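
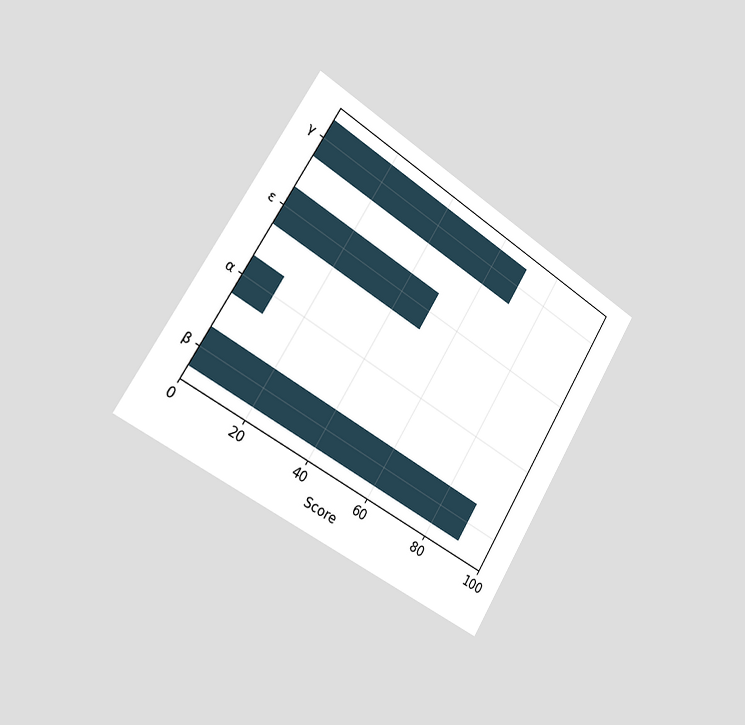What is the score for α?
The chart is tilted about 31° clockwise and viewed slightly from the left. Reading along the chart's x-axis, the α bar reaches 10.

10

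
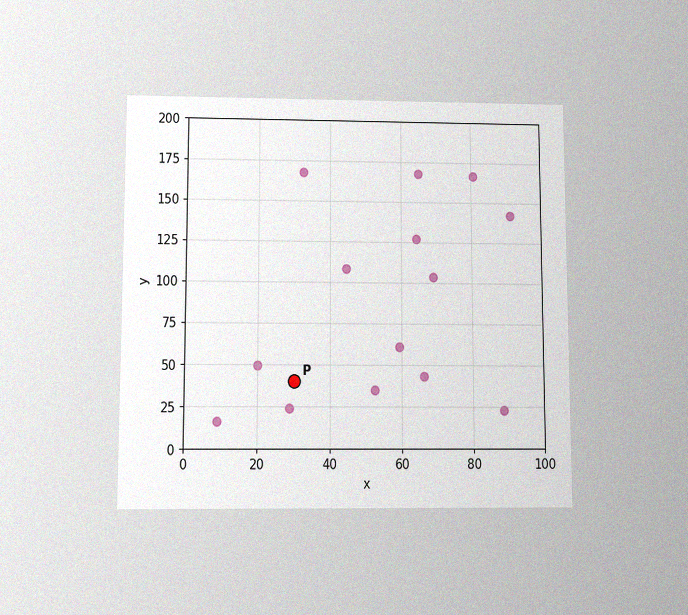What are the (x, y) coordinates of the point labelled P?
(30, 40)

The chart is viewed slightly from below, with some photo noise. Following the gridlines from P to each axis, P sits at (30, 40).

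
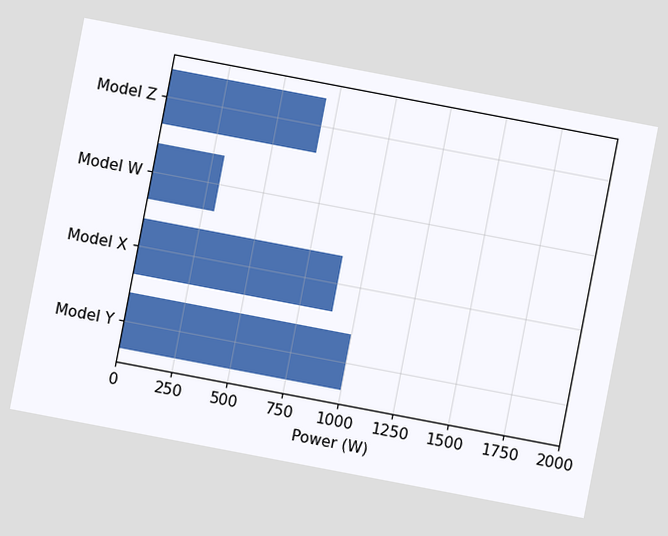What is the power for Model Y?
The chart is tilted about 11° clockwise. Reading along the chart's x-axis, the Model Y bar reaches 1000W.

1000W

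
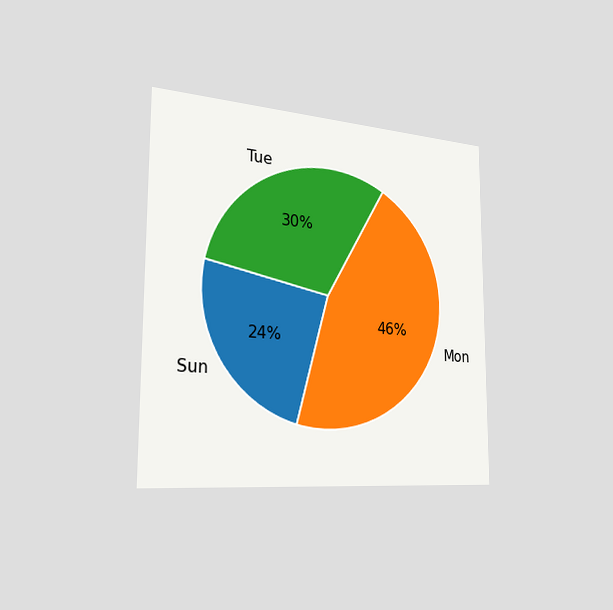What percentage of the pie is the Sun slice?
The chart is viewed slightly from the left. The Sun slice takes up 24% of the pie.

24%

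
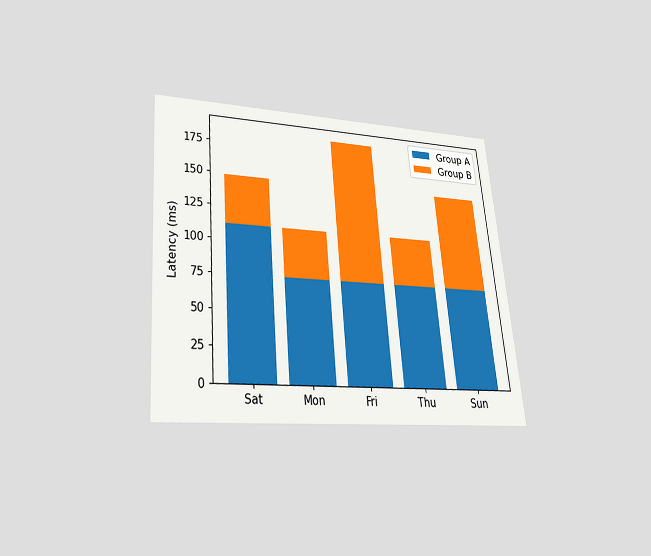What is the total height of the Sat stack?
148ms

The chart is tilted about 5° counter-clockwise and viewed slightly from below. The Sat stack's top reaches 148ms on the y-axis.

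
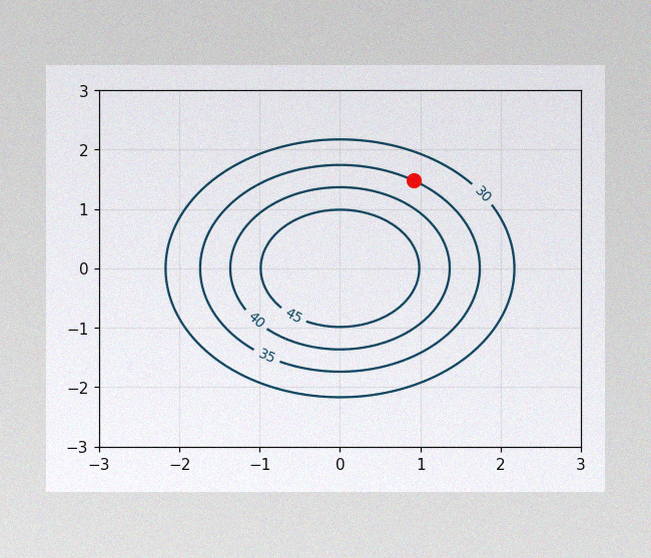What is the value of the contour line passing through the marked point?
35

The image has some photo noise and uneven lighting. The marked point sits on the contour labelled 35.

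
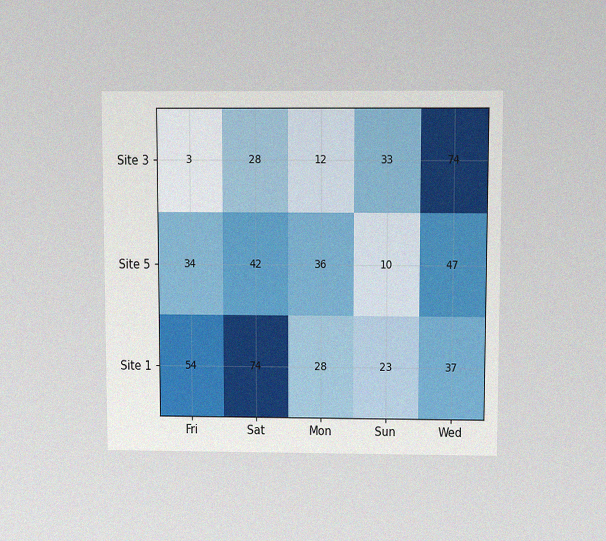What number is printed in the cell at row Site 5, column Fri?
The chart is viewed slightly from above, with some photo noise. The (Site 5, Fri) cell reads 34.

34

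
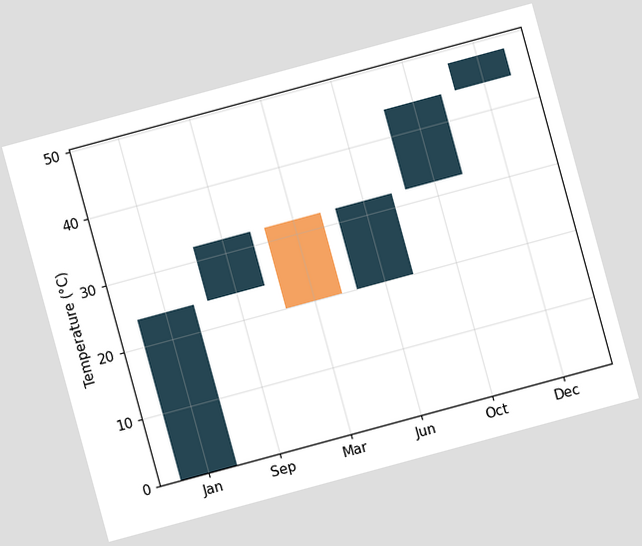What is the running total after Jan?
The chart is tilted about 15° counter-clockwise. After Jan the running total reaches 24°C.

24°C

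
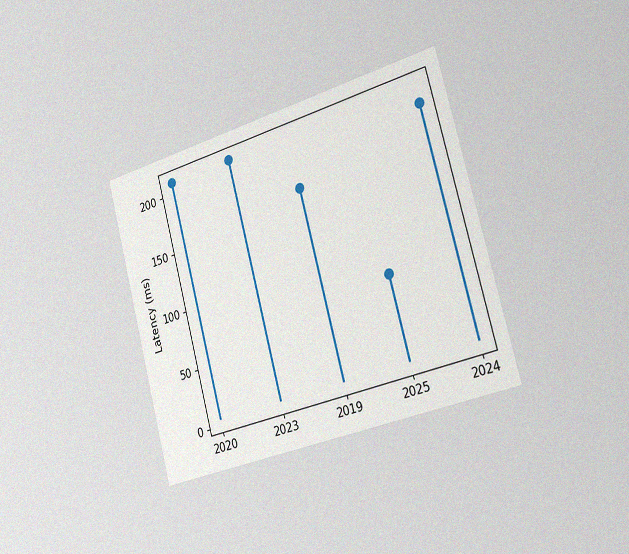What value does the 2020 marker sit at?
The chart is tilted about 15° counter-clockwise and viewed slightly from the right, with some photo noise. The 2020 marker sits at 210ms.

210ms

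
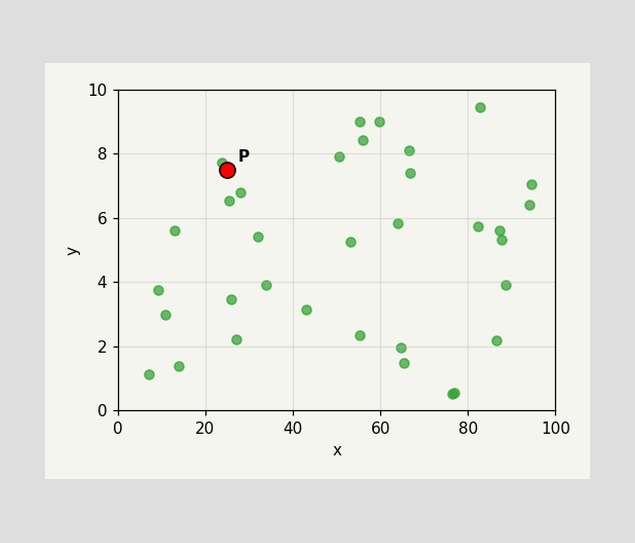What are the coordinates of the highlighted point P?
(25, 7.5)

Following the gridlines from P to each axis, P sits at (25, 7.5).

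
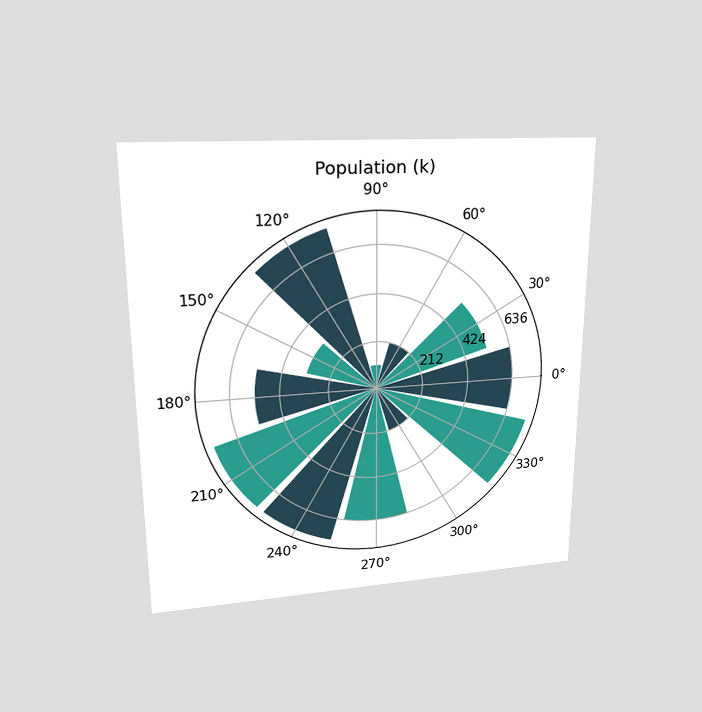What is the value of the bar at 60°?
212k

The chart is viewed at a slight angle. The bar at 60° reaches 212k on the radial axis.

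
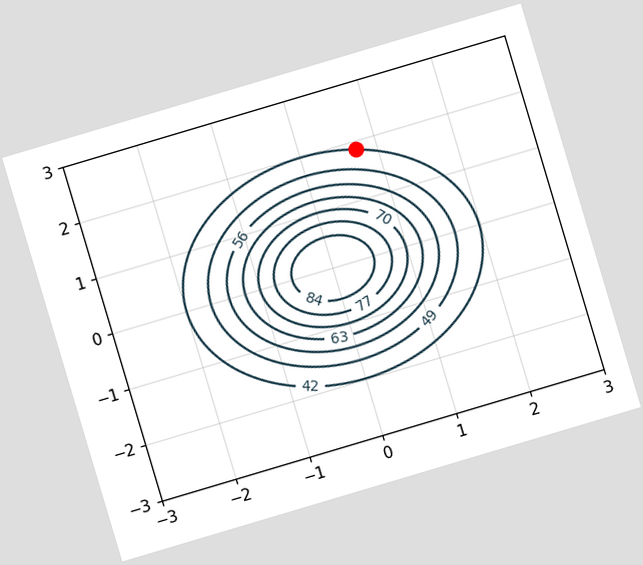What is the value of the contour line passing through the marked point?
42

The chart is tilted about 17° counter-clockwise. The marked point sits on the contour labelled 42.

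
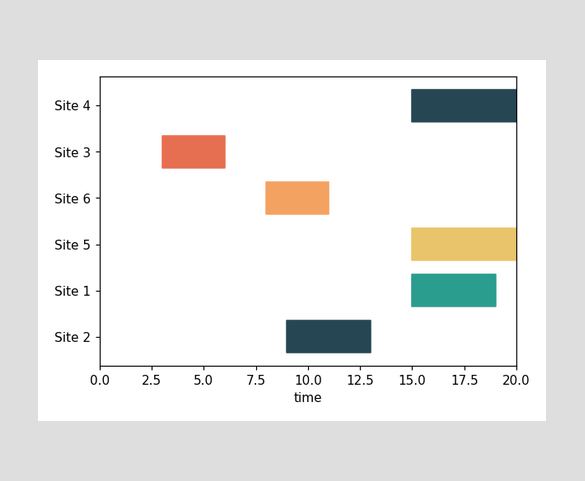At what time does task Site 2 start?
The Site 2 bar begins at t=9.

9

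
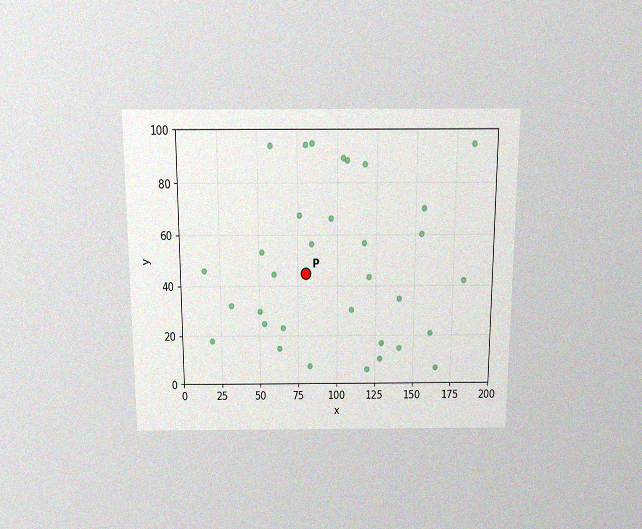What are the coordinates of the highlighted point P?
The chart is viewed slightly from above, with some photo noise. Following the gridlines from P to each axis, P sits at (80, 45).

(80, 45)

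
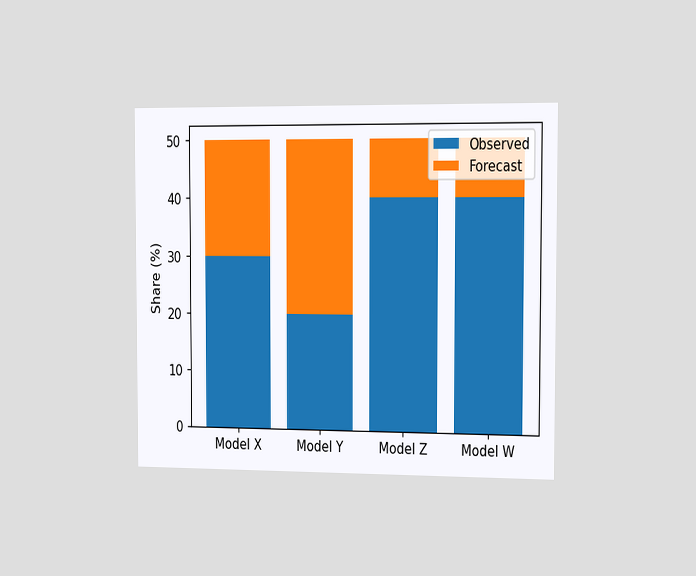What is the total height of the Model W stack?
The chart is viewed slightly from the right. The Model W stack's top reaches 50% on the y-axis.

50%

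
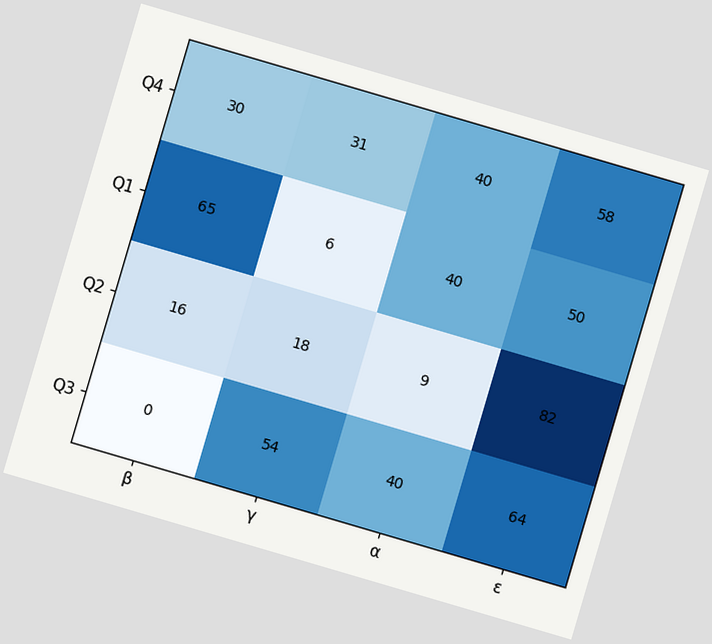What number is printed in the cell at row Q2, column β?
The chart is tilted about 16° clockwise. The (Q2, β) cell reads 16.

16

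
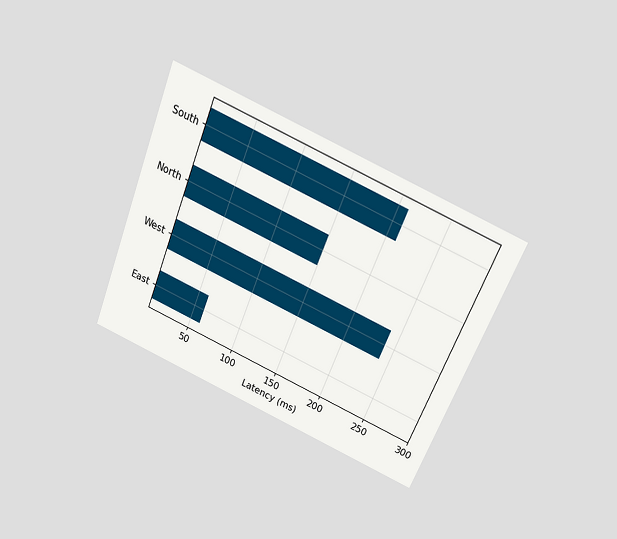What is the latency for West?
240ms

The chart is tilted about 22° clockwise and viewed slightly from above. Reading along the chart's x-axis, the West bar reaches 240ms.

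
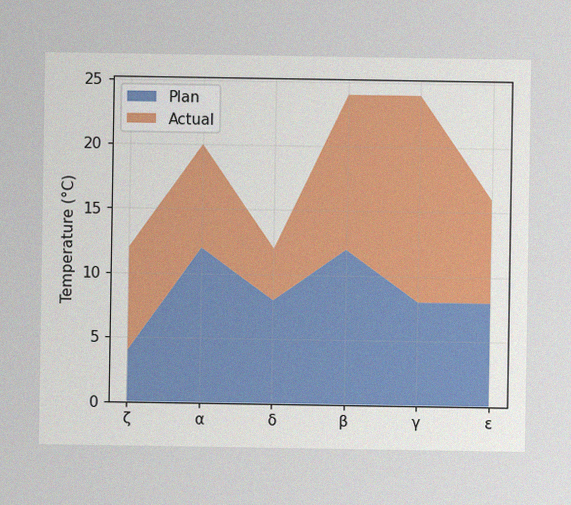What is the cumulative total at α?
20°C

The image has some photo noise and uneven lighting. The stacked total at α reaches 20°C.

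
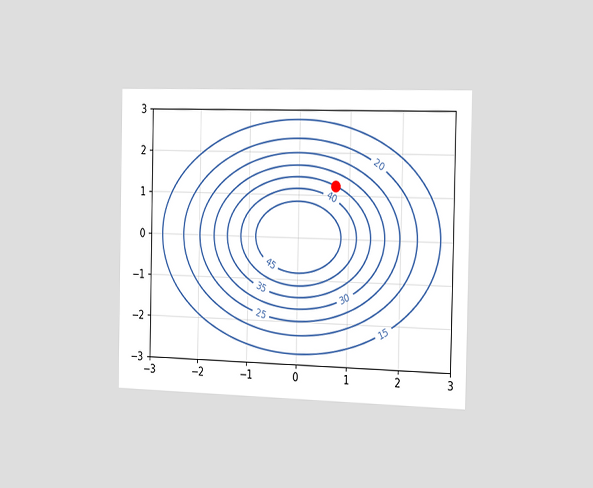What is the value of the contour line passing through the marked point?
35

The chart is viewed slightly from the right. The marked point sits on the contour labelled 35.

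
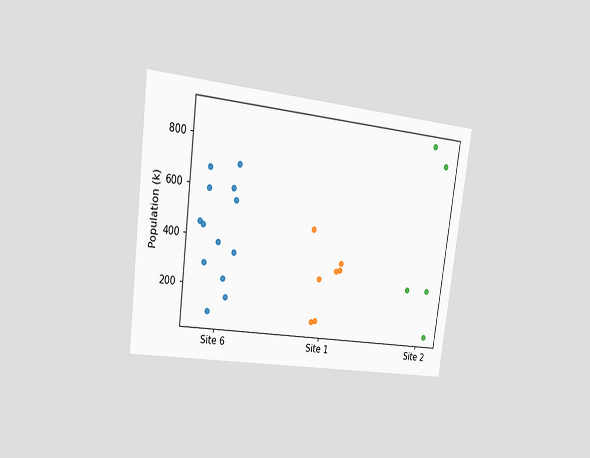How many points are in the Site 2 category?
The chart is tilted about 7° clockwise and viewed at a slight angle. Counting the markers in the Site 2 column gives 5.

5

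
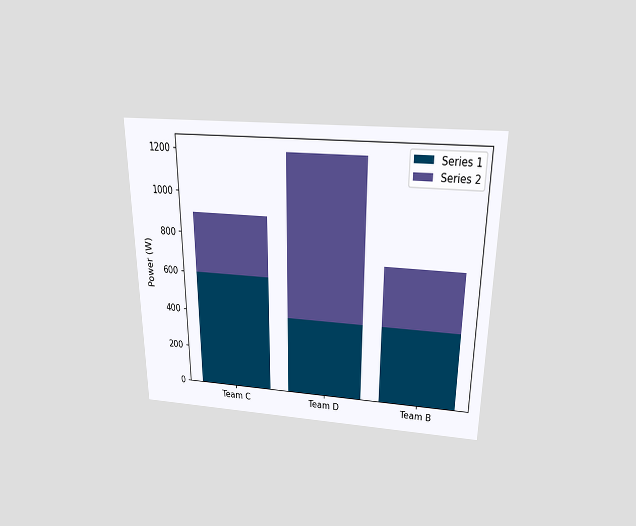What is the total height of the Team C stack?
900W

The chart is viewed slightly from above. The Team C stack's top reaches 900W on the y-axis.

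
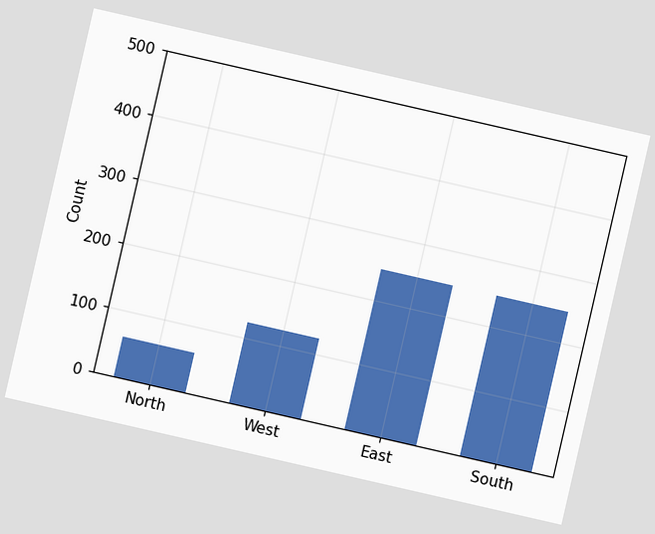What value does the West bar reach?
124

The chart is tilted about 13° clockwise. Reading along the chart's y-axis, the West bar reaches 124.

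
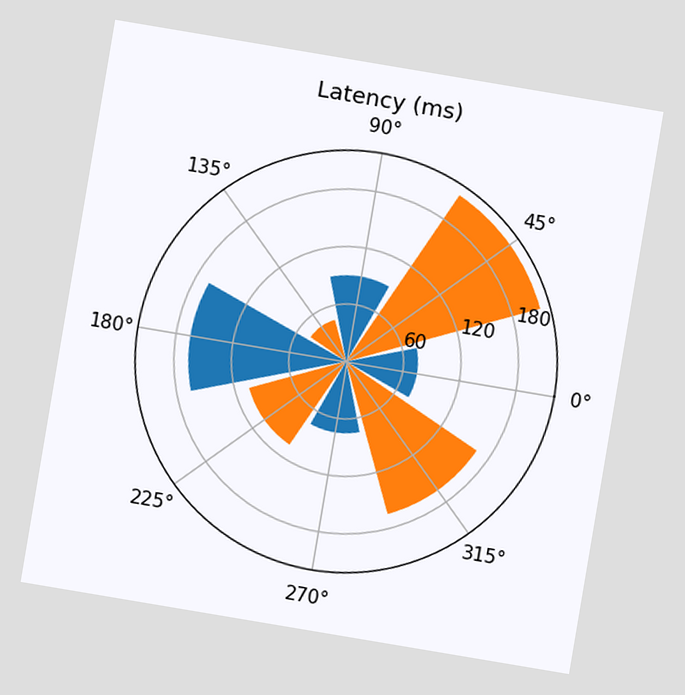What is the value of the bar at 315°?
The chart is tilted about 10° clockwise. The bar at 315° reaches 165ms on the radial axis.

165ms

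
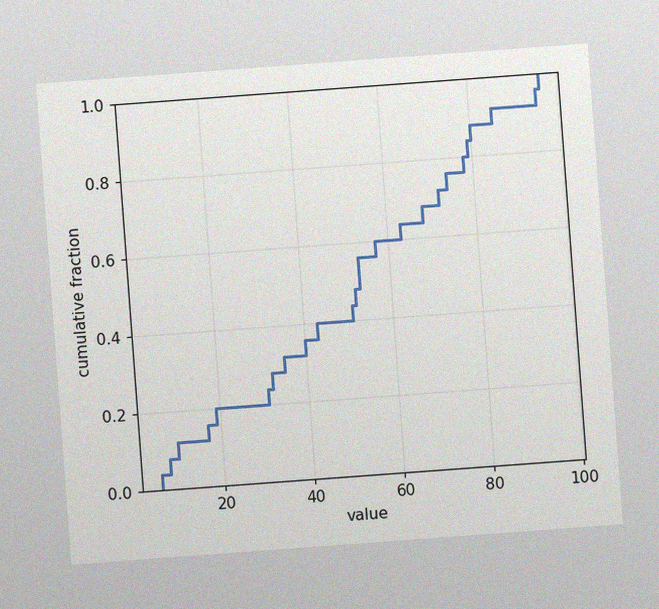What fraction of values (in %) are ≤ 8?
8%

The chart is tilted about 4° counter-clockwise, with some photo noise. At x=8 the ECDF step is at 8%.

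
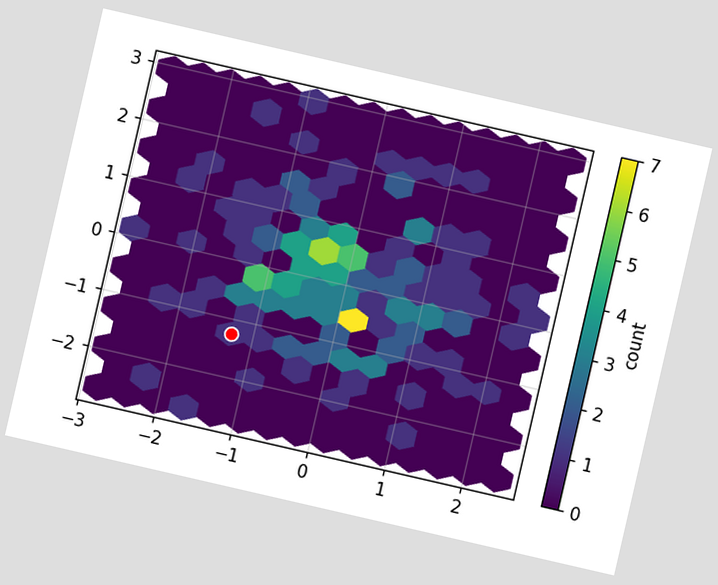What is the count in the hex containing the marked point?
1

The chart is tilted about 13° clockwise. The marked hex reads 1 on the colorbar.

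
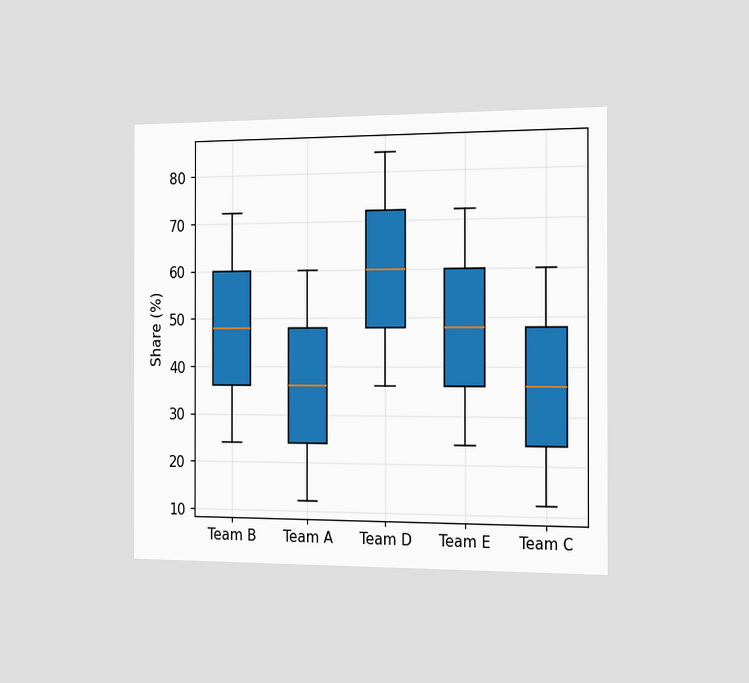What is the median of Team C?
The chart is viewed slightly from the right. The median line in the Team C box sits at 36%.

36%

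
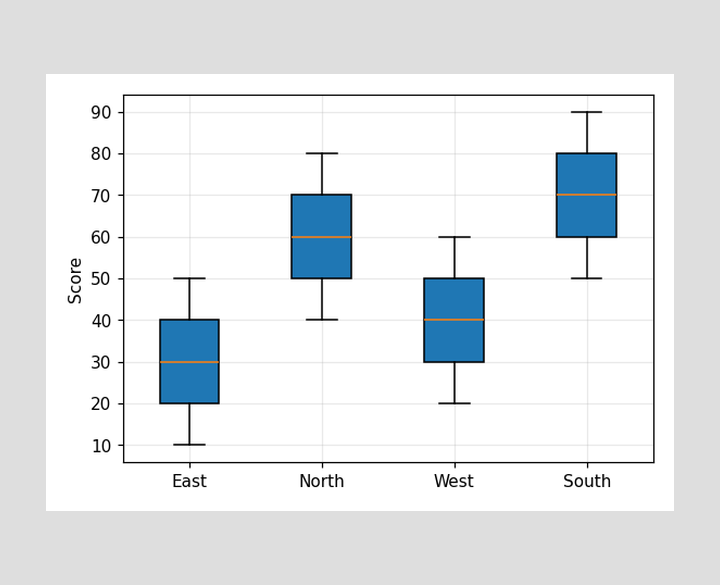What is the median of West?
40

The median line in the West box sits at 40.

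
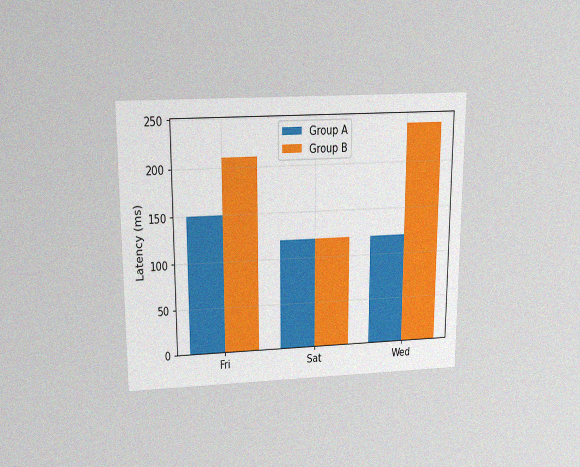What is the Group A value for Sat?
120ms

The chart is viewed slightly from above, with some photo noise. The Group A bar at Sat reaches 120ms on the y-axis.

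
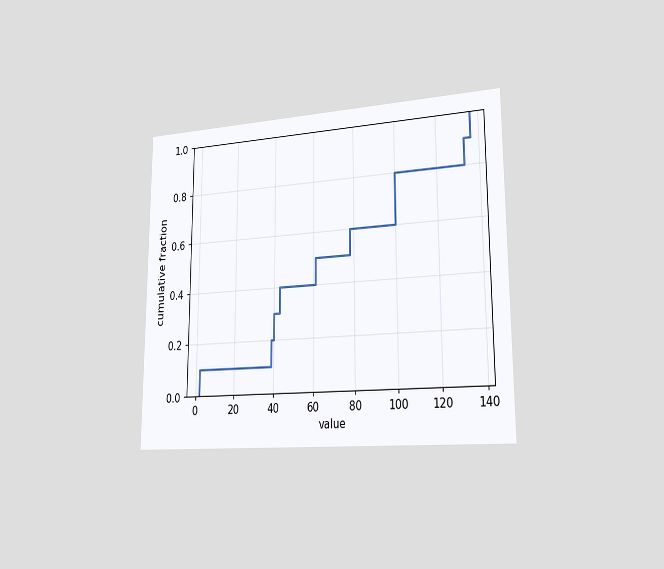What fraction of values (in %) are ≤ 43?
The chart is viewed slightly from the right. At x=43 the ECDF step is at 40%.

40%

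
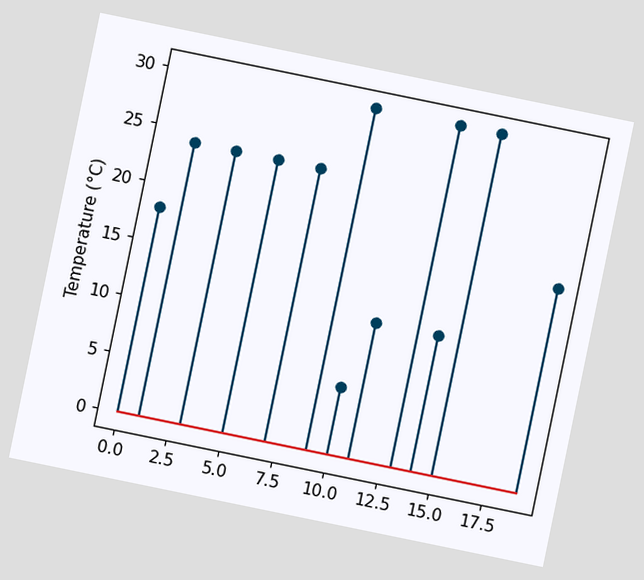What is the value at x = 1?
The chart is tilted about 12° clockwise. The stem at x=1 reaches 24°C.

24°C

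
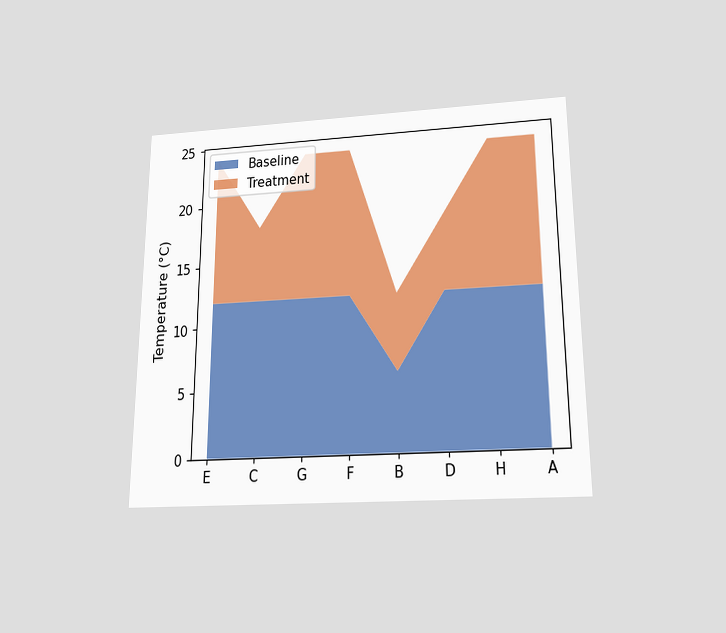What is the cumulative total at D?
18°C

The chart is viewed slightly from below. The stacked total at D reaches 18°C.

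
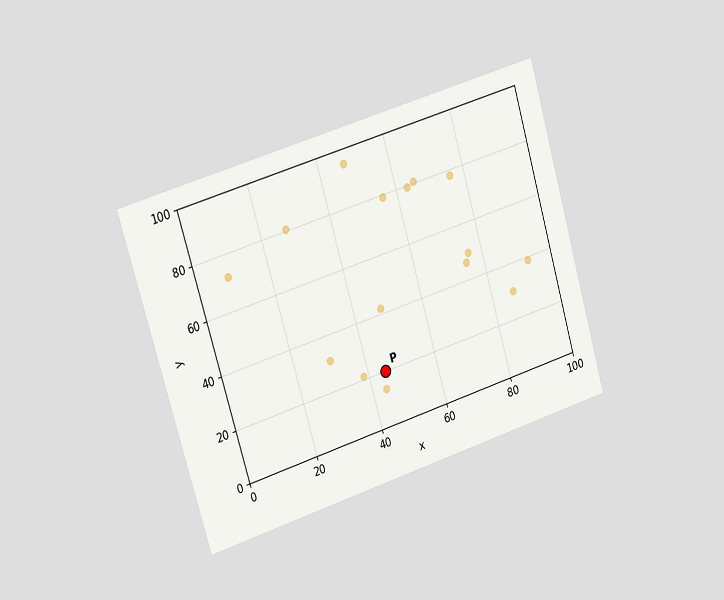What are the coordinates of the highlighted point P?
(45, 20)

The chart is tilted about 17° counter-clockwise and viewed slightly from the left. Following the gridlines from P to each axis, P sits at (45, 20).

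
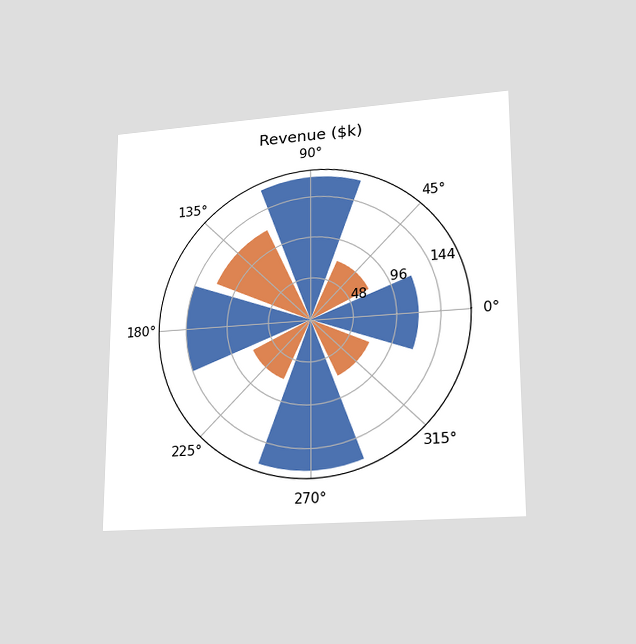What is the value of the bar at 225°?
The chart is viewed at a slight angle. The bar at 225° reaches $72k on the radial axis.

$72k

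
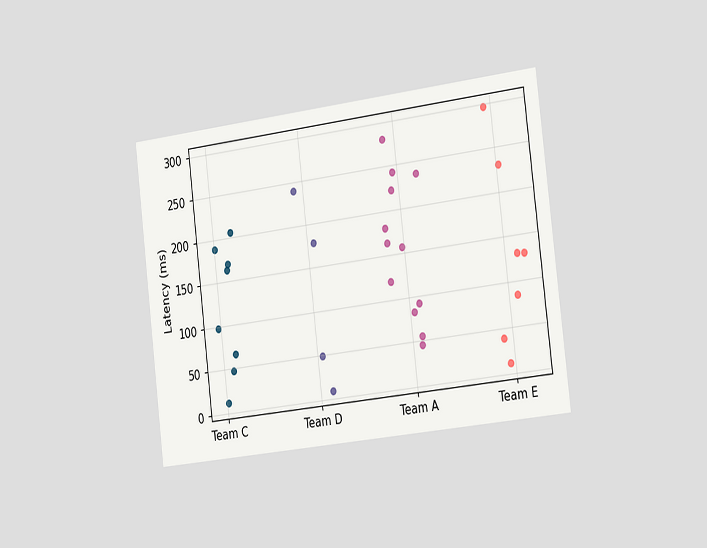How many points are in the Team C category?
The chart is tilted about 7° counter-clockwise and viewed slightly from the right. Counting the markers in the Team C column gives 8.

8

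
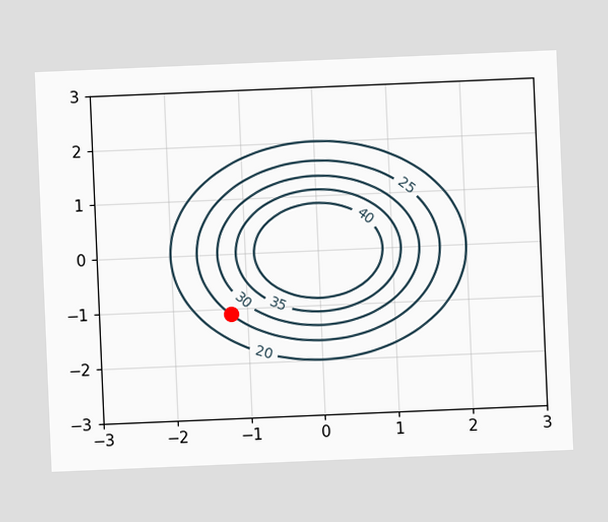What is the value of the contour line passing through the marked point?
25

The chart is tilted about 2° counter-clockwise. The marked point sits on the contour labelled 25.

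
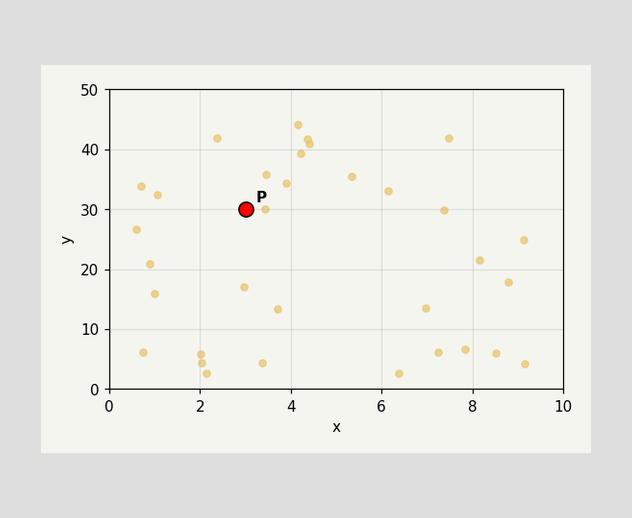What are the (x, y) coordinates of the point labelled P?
(3, 30)

Following the gridlines from P to each axis, P sits at (3, 30).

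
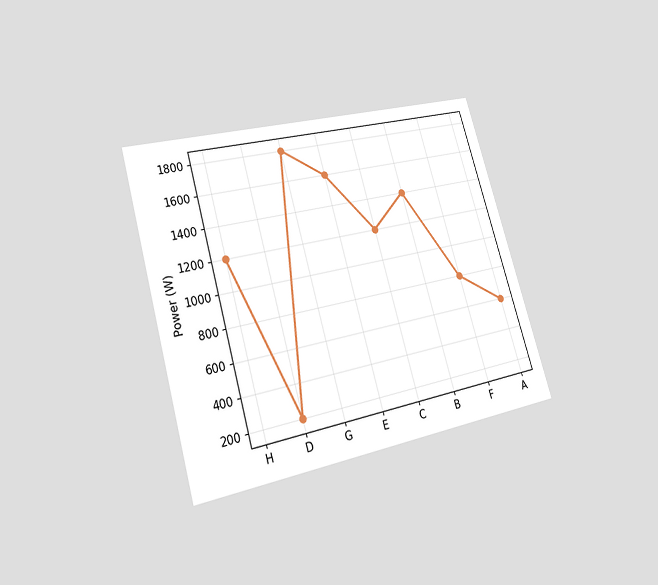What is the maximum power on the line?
1800W

The chart is tilted about 16° counter-clockwise and viewed at a slight angle. The highest point is at G, and reading across to the y-axis gives 1800W.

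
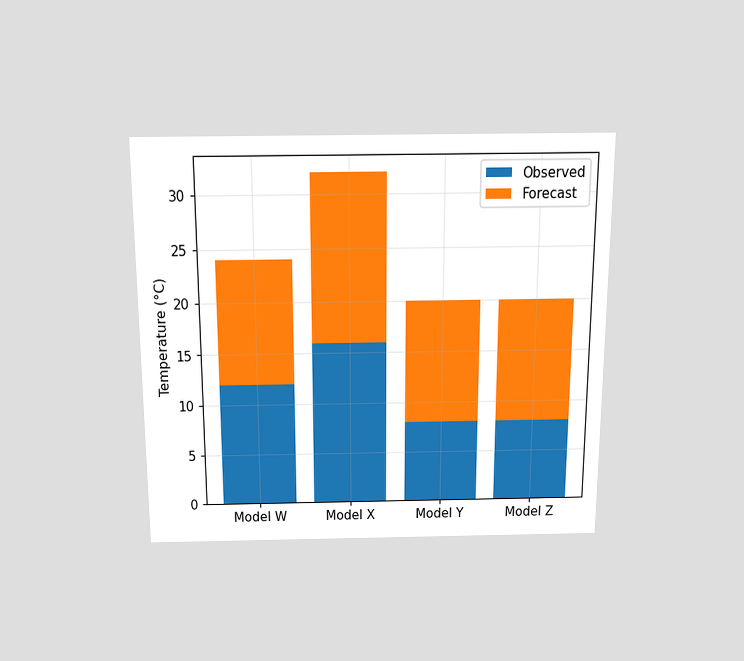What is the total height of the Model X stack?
32°C

The chart is viewed slightly from above. The Model X stack's top reaches 32°C on the y-axis.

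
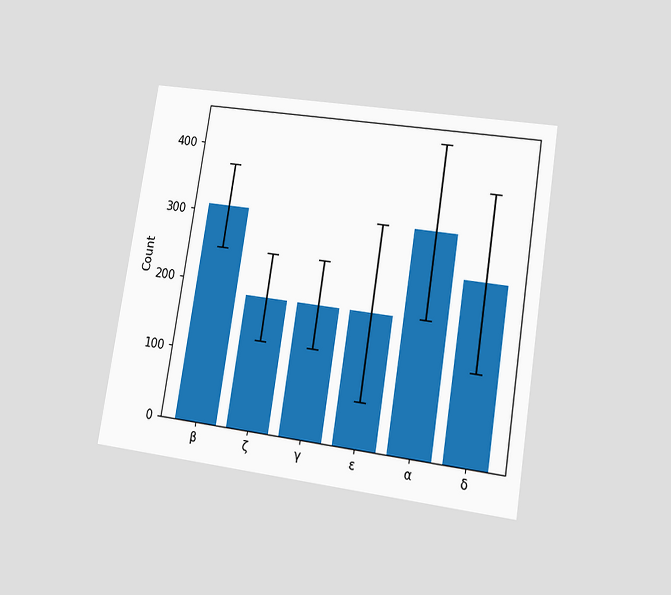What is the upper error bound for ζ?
The chart is tilted about 9° clockwise and viewed at a slight angle. The ζ bar's upper whisker reaches 248.

248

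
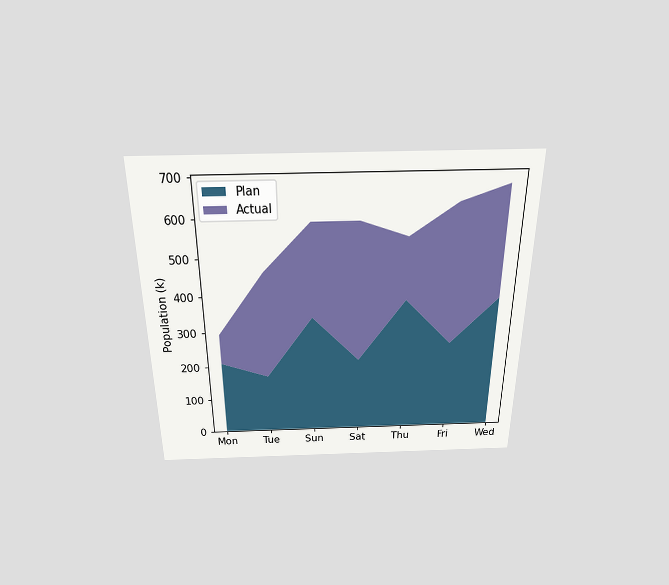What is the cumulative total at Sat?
588k

The chart is viewed slightly from above. The stacked total at Sat reaches 588k.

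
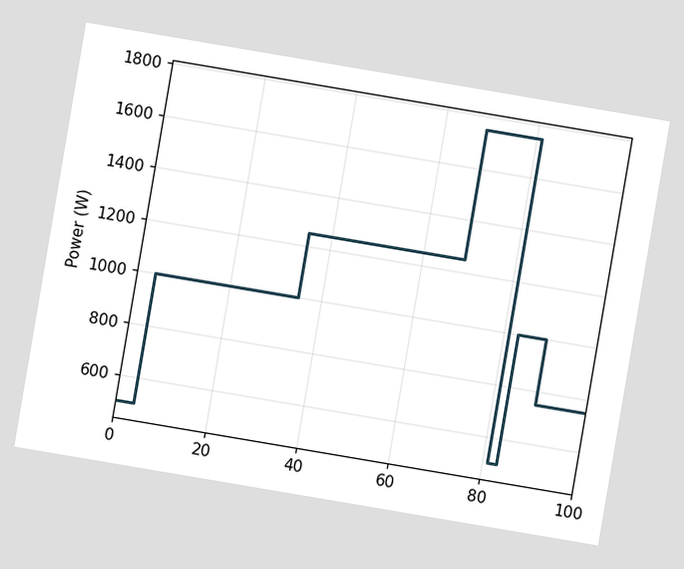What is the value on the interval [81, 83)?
500W

The chart is tilted about 10° clockwise. On [81, 83) the step sits at 500W.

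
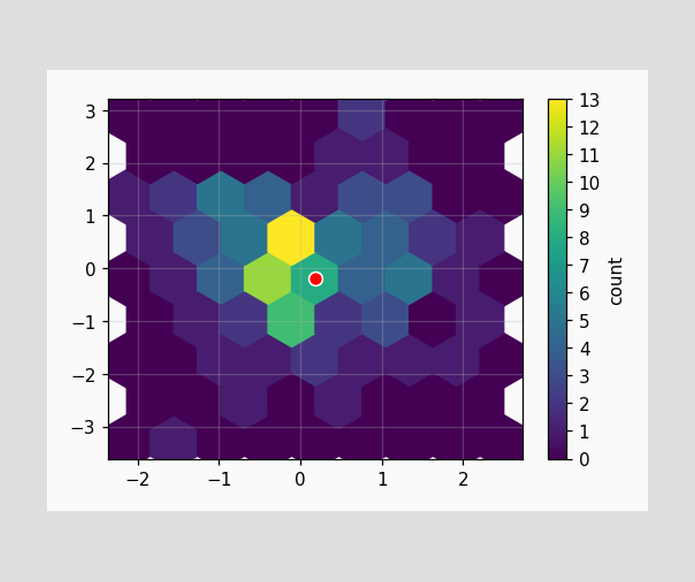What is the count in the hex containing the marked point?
The marked hex reads 8 on the colorbar.

8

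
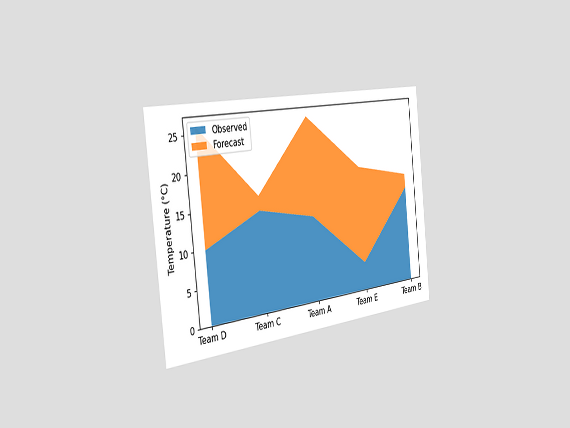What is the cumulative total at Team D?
The chart is tilted about 6° counter-clockwise and viewed slightly from the left. The stacked total at Team D reaches 26°C.

26°C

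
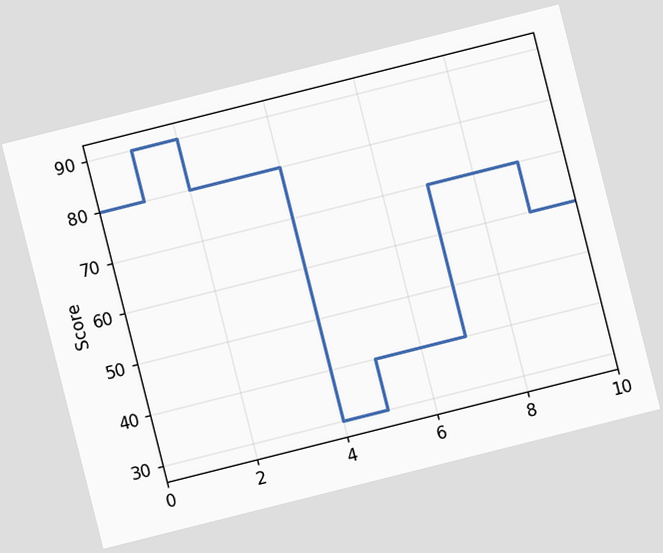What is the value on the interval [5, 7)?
The chart is tilted about 14° counter-clockwise. On [5, 7) the step sits at 40.

40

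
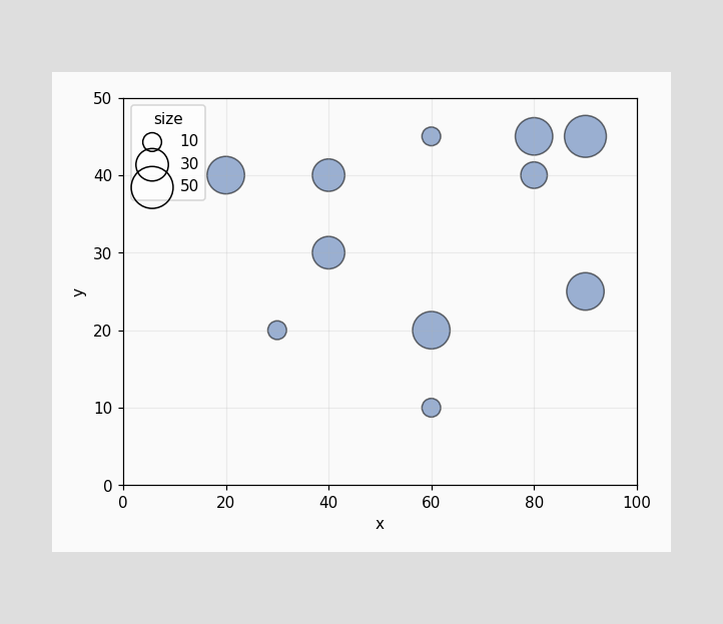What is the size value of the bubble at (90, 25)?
Matching the bubble at (90, 25) against the size legend gives 40.

40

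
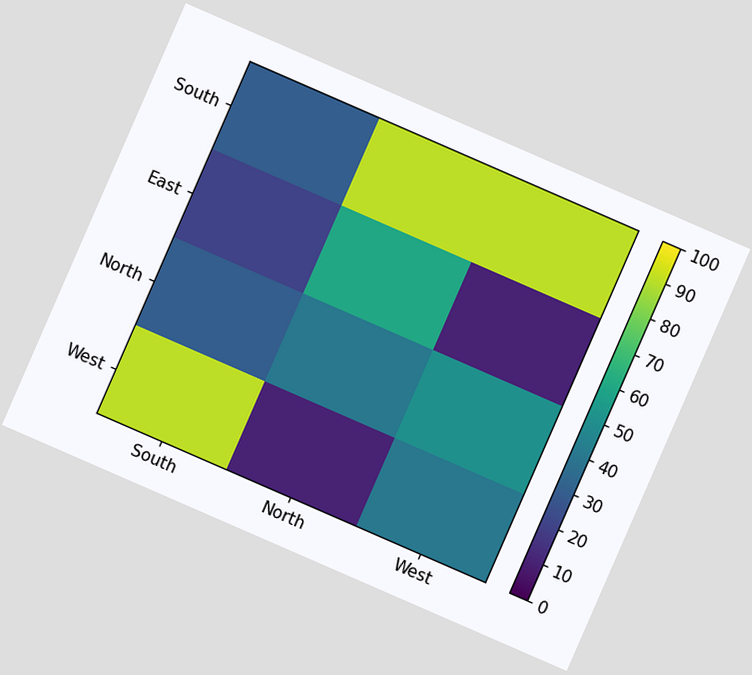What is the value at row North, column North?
The chart is tilted about 24° clockwise. Matching cell (North, North) against the colorbar gives 40.

40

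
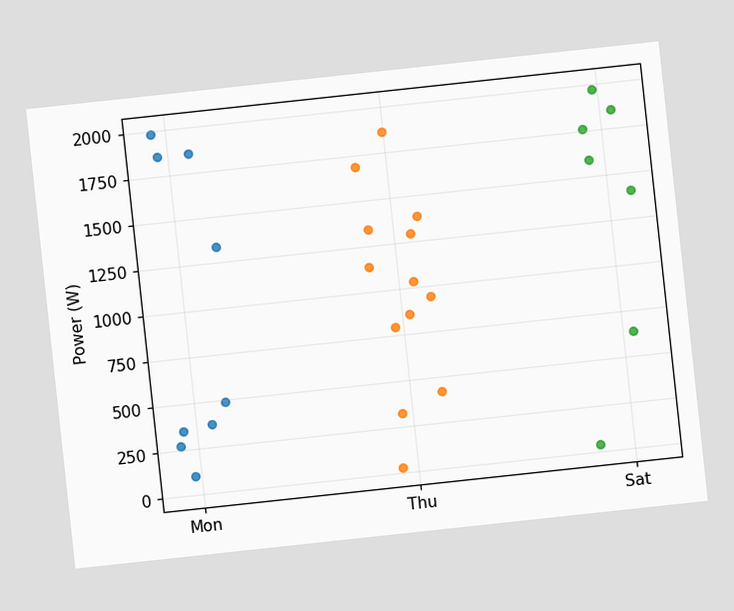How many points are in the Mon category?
9

The chart is tilted about 6° counter-clockwise. Counting the markers in the Mon column gives 9.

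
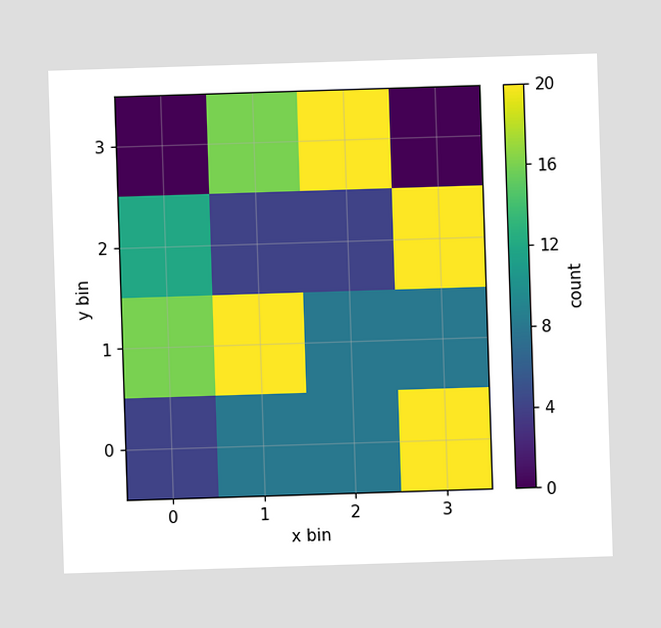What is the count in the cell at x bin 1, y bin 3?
Matching the cell (1, 3) against the colorbar gives 16.

16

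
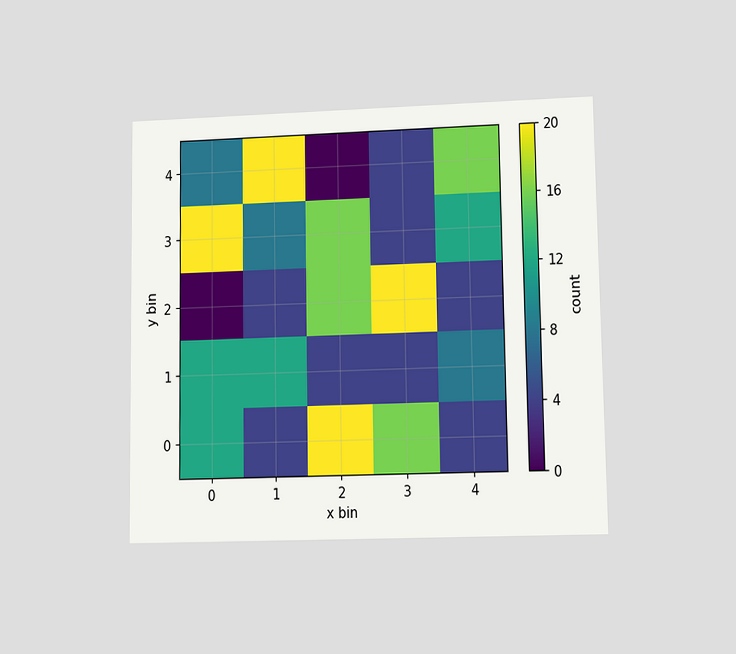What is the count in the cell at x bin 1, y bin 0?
The chart is viewed at a slight angle. Matching the cell (1, 0) against the colorbar gives 4.

4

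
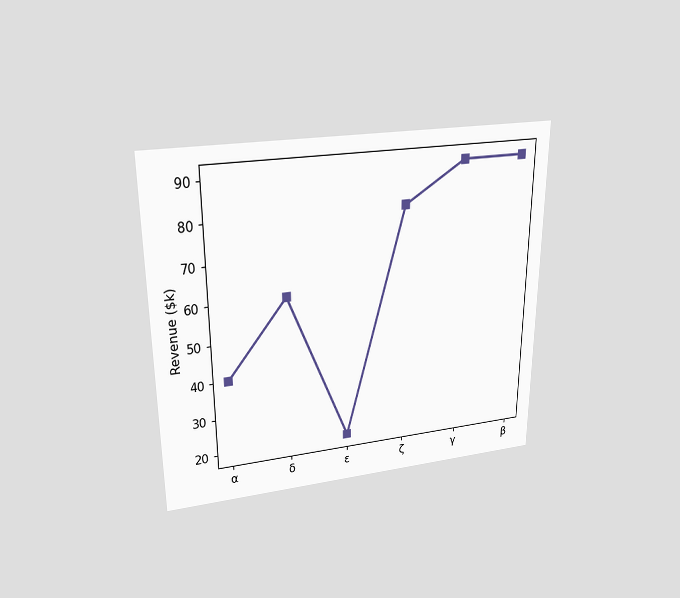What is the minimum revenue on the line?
The chart is viewed slightly from above. The lowest point is at ε, and reading across to the y-axis gives $20k.

$20k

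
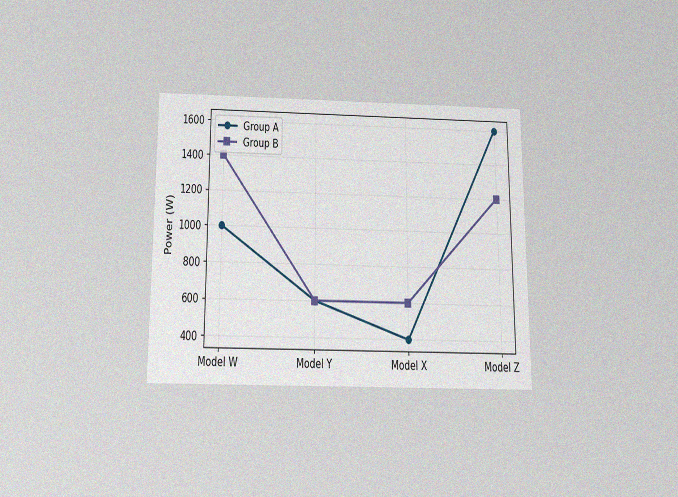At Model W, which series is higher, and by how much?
Group B, by 400W

The chart is viewed slightly from below, with some photo noise. At Model W, Group B sits above the other line by 400W.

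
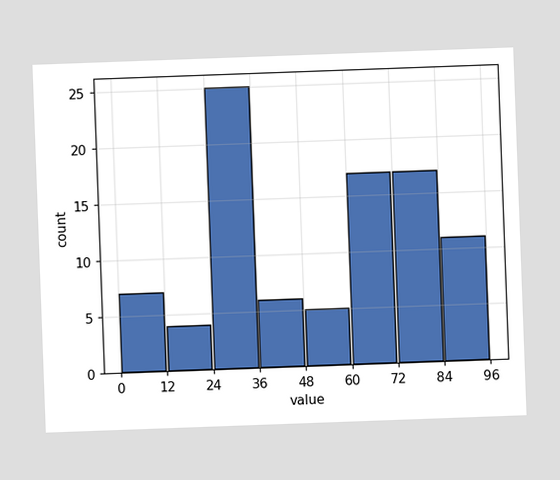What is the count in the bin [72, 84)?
The chart is tilted about 2° counter-clockwise. The [72, 84) bin has height 17.

17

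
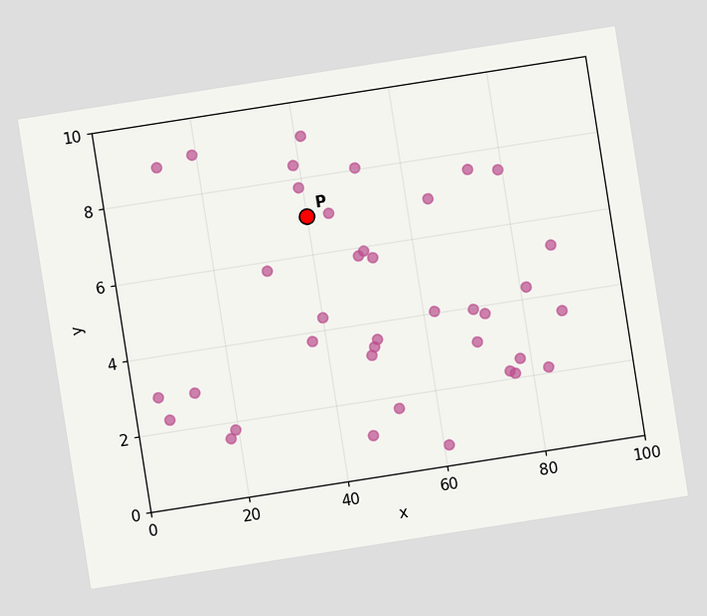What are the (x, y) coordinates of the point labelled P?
(40, 7)

The chart is tilted about 9° counter-clockwise. Following the gridlines from P to each axis, P sits at (40, 7).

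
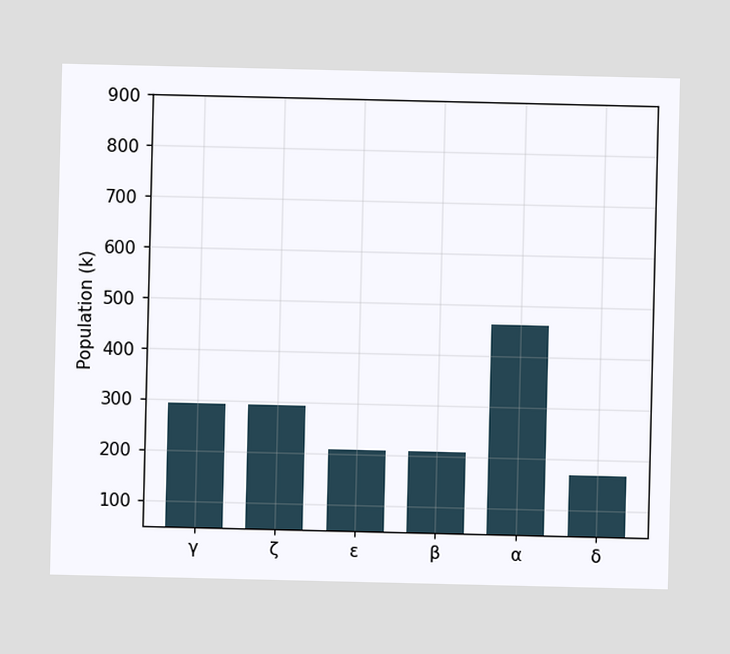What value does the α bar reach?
462k

Reading along the chart's y-axis, the α bar reaches 462k.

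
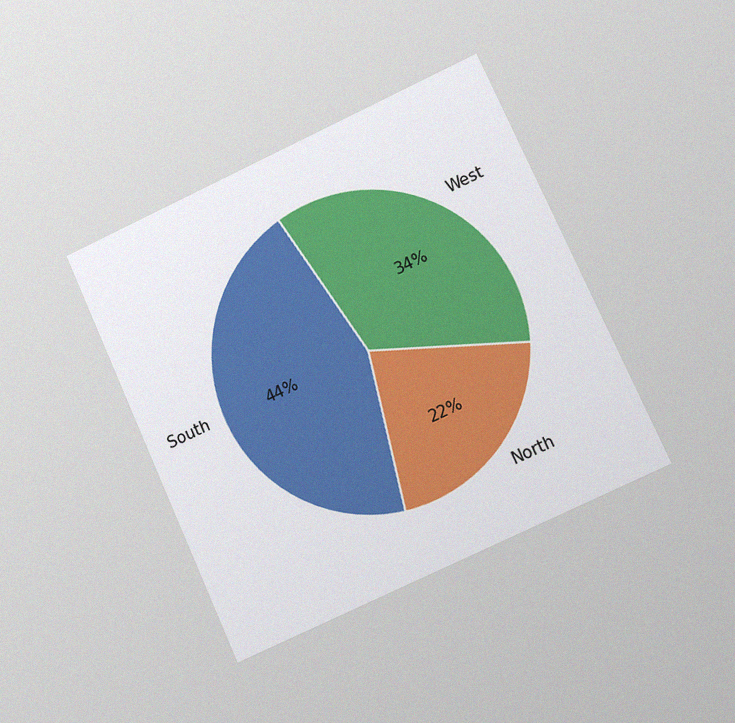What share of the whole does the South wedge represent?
44%

The chart is tilted about 24° counter-clockwise and viewed slightly from the right, with some photo noise. The South slice takes up 44% of the pie.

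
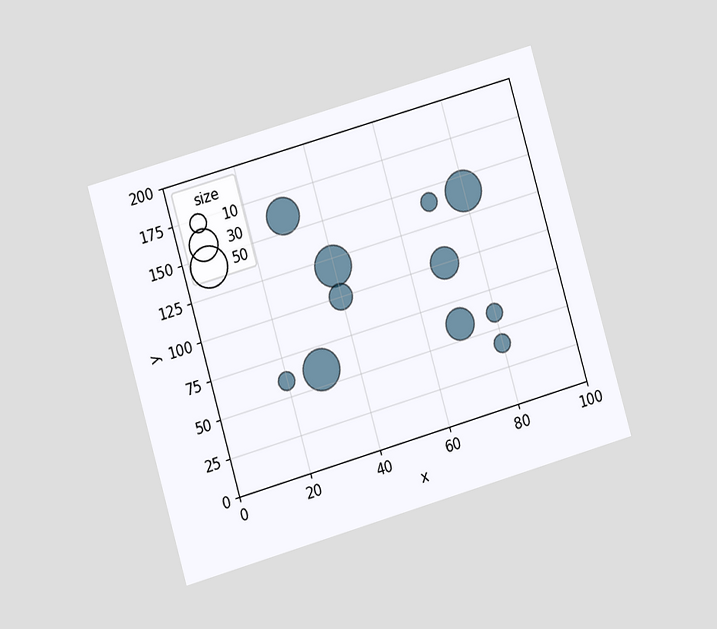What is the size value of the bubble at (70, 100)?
30

The chart is tilted about 16° counter-clockwise and viewed at a slight angle. Matching the bubble at (70, 100) against the size legend gives 30.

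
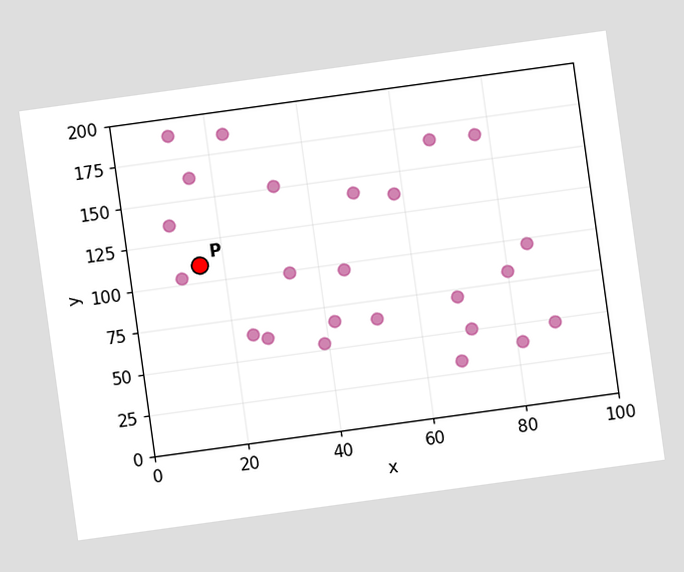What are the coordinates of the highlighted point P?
The chart is tilted about 8° counter-clockwise. Following the gridlines from P to each axis, P sits at (15, 110).

(15, 110)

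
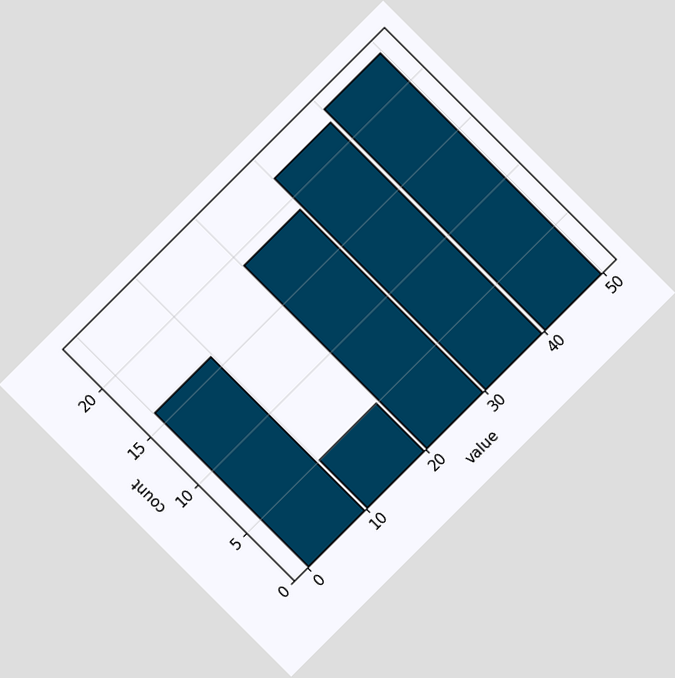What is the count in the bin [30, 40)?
22

The chart is tilted about 45° counter-clockwise. The [30, 40) bin has height 22.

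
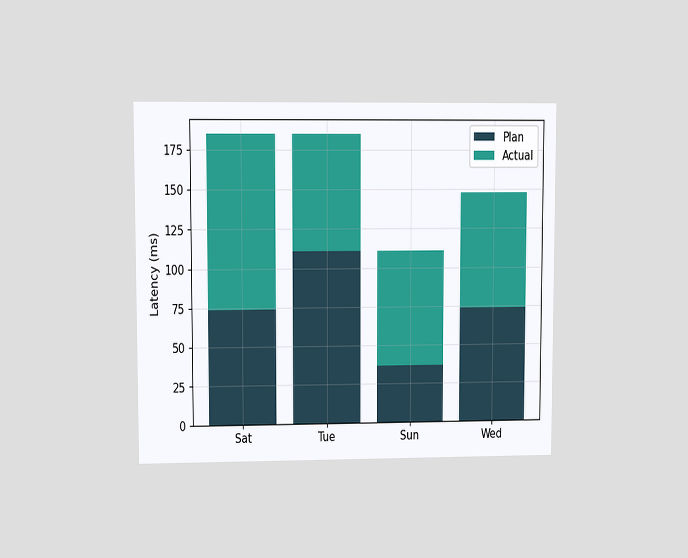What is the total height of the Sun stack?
The chart is viewed at a slight angle. The Sun stack's top reaches 111ms on the y-axis.

111ms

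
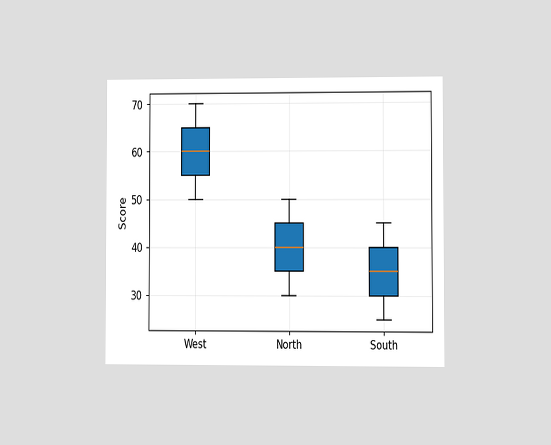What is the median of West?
The chart is viewed at a slight angle. The median line in the West box sits at 60.

60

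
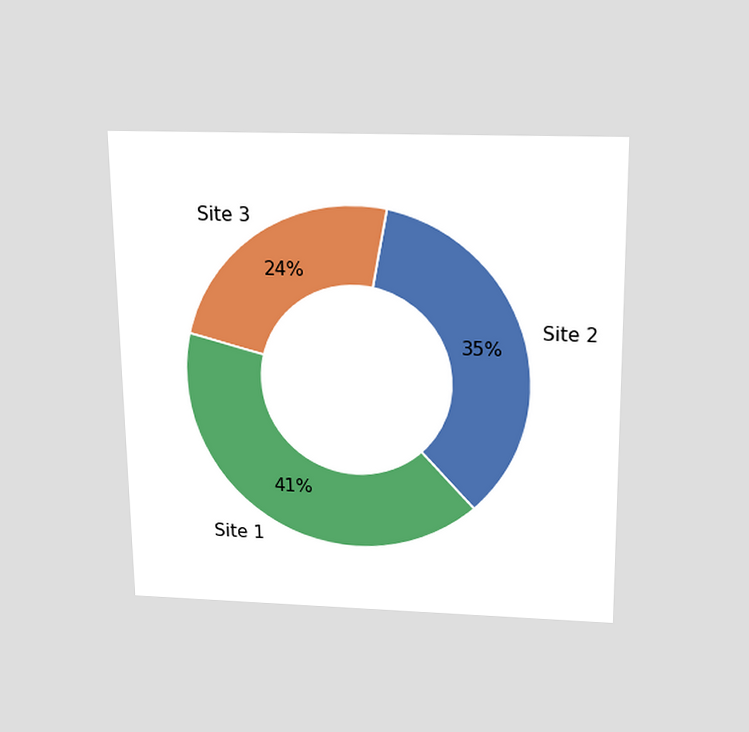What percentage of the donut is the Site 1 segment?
The chart is viewed slightly from above. The Site 1 segment takes up 41% of the ring.

41%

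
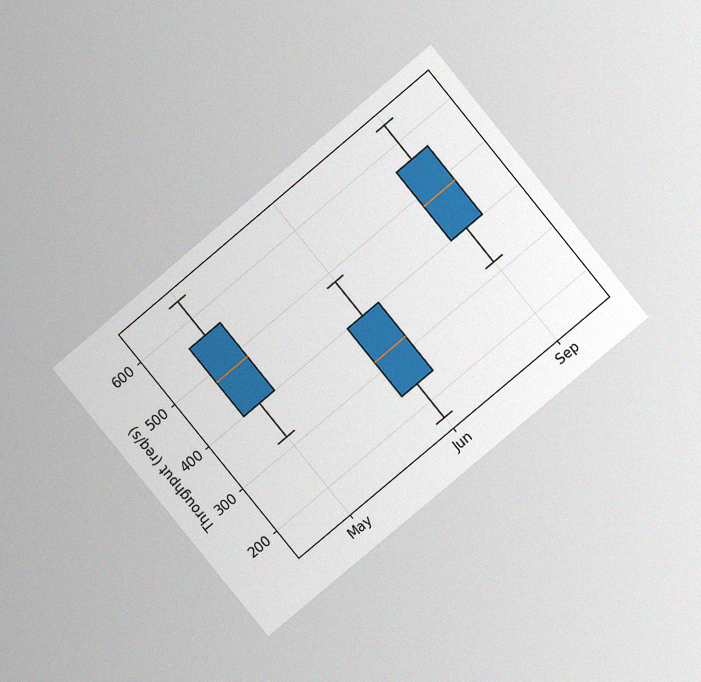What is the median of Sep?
480req/s

The chart is tilted about 40° counter-clockwise and viewed at a slight angle, with some photo noise. The median line in the Sep box sits at 480req/s.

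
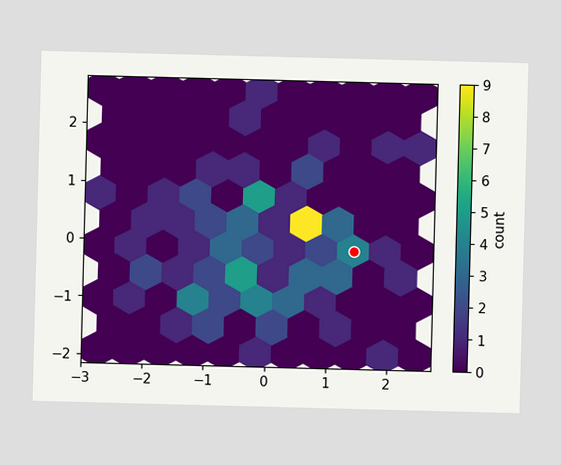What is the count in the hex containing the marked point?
4

The marked hex reads 4 on the colorbar.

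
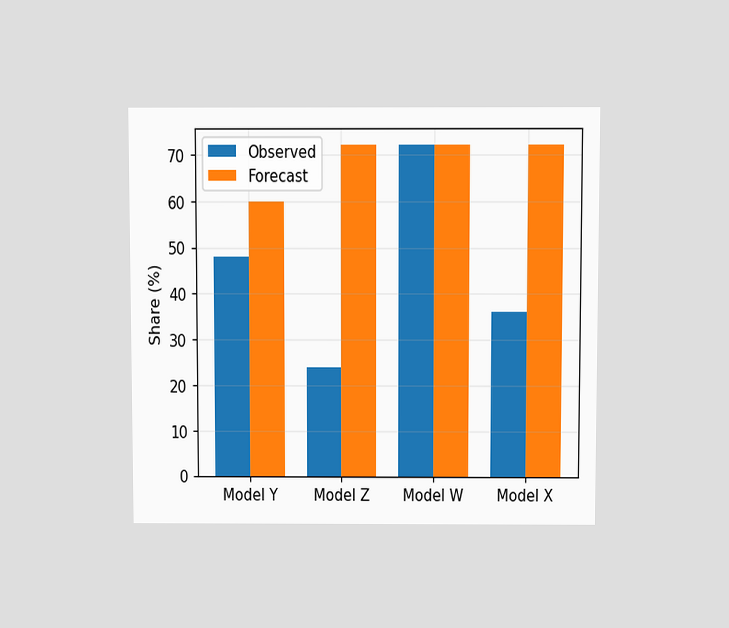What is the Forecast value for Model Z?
The chart is viewed slightly from above. The Forecast bar at Model Z reaches 72% on the y-axis.

72%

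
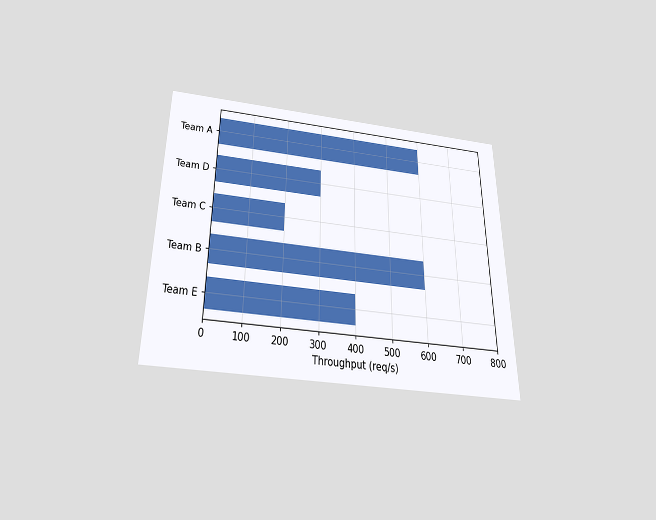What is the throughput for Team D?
The chart is viewed slightly from below. Reading along the chart's x-axis, the Team D bar reaches 300req/s.

300req/s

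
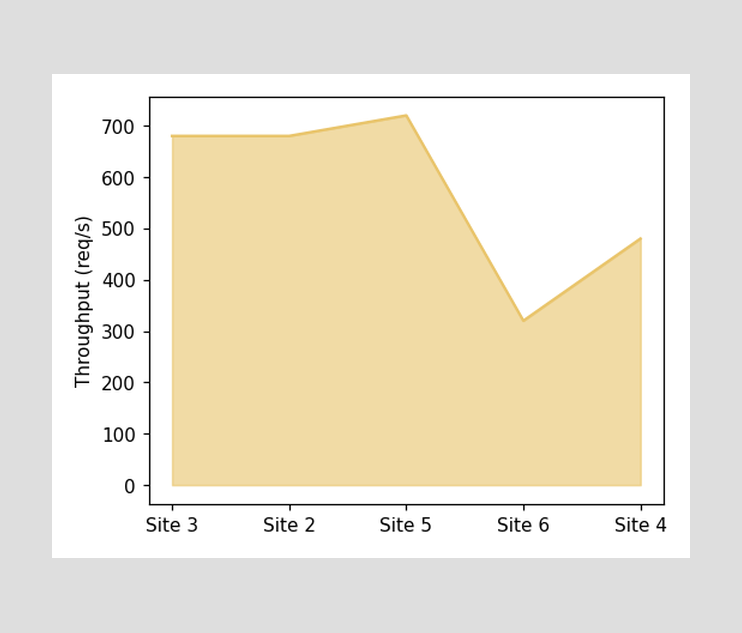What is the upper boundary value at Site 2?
680req/s

At Site 2 the upper boundary is at 680req/s.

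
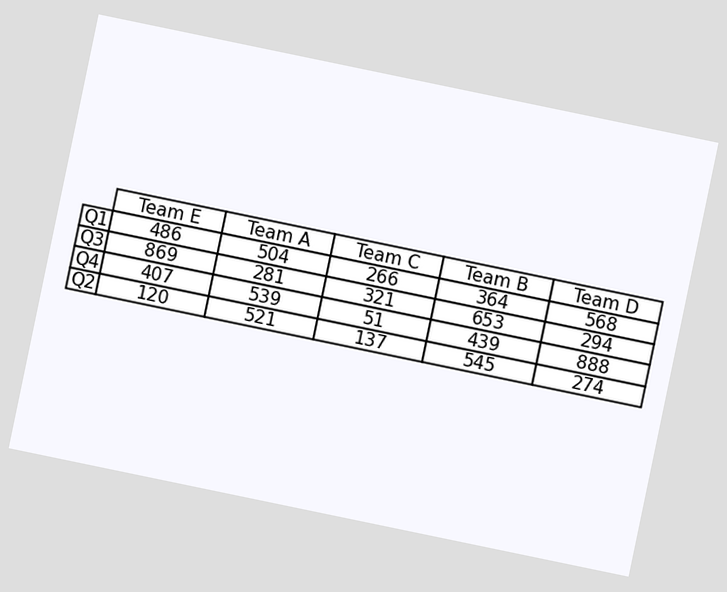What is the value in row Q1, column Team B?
364

The chart is tilted about 12° clockwise. The (Q1, Team B) cell reads 364.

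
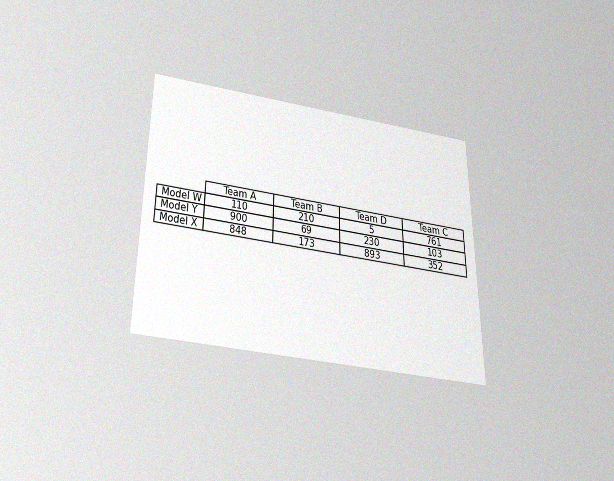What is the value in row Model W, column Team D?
The chart is viewed slightly from below, with some photo noise. The (Model W, Team D) cell reads 5.

5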